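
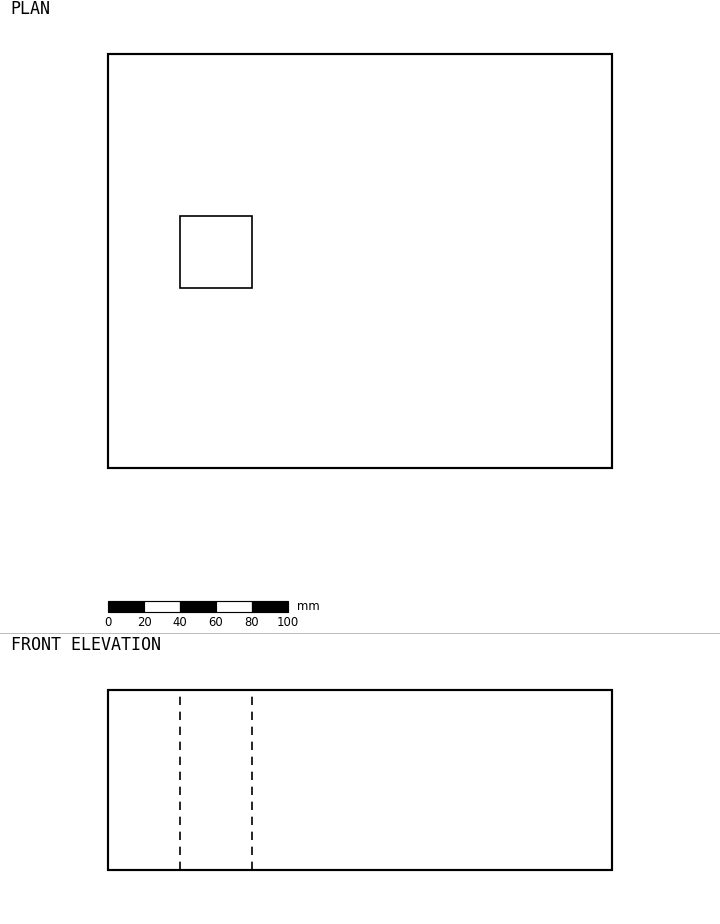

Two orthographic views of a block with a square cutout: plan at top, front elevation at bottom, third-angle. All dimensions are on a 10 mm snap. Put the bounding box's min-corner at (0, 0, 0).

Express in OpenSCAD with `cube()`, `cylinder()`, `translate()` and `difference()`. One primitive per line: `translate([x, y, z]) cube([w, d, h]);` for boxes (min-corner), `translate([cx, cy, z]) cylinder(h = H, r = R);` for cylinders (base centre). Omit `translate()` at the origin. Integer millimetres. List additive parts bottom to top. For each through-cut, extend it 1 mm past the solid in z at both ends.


difference() {
  cube([280, 230, 100]);
  translate([40, 100, -1]) cube([40, 40, 102]);
}


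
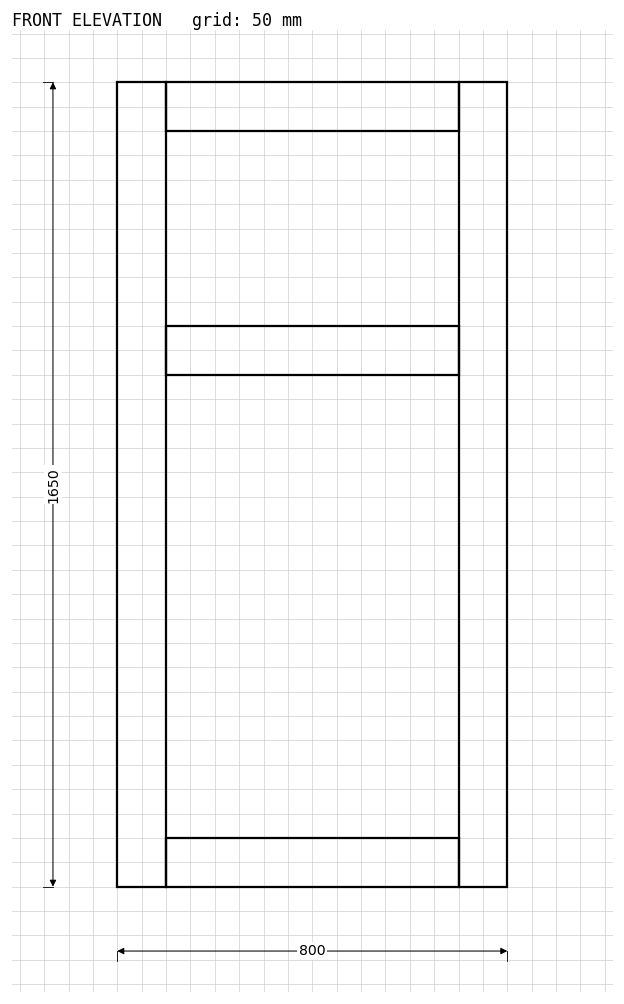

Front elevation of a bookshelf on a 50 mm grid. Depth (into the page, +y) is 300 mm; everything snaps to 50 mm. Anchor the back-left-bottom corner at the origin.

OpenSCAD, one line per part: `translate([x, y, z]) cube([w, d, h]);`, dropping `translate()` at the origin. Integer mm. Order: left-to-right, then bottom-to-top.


cube([100, 300, 1650]);
translate([100, 0, 0]) cube([600, 300, 100]);
translate([100, 0, 1050]) cube([600, 300, 100]);
translate([100, 0, 1550]) cube([600, 300, 100]);
translate([700, 0, 0]) cube([100, 300, 1650]);


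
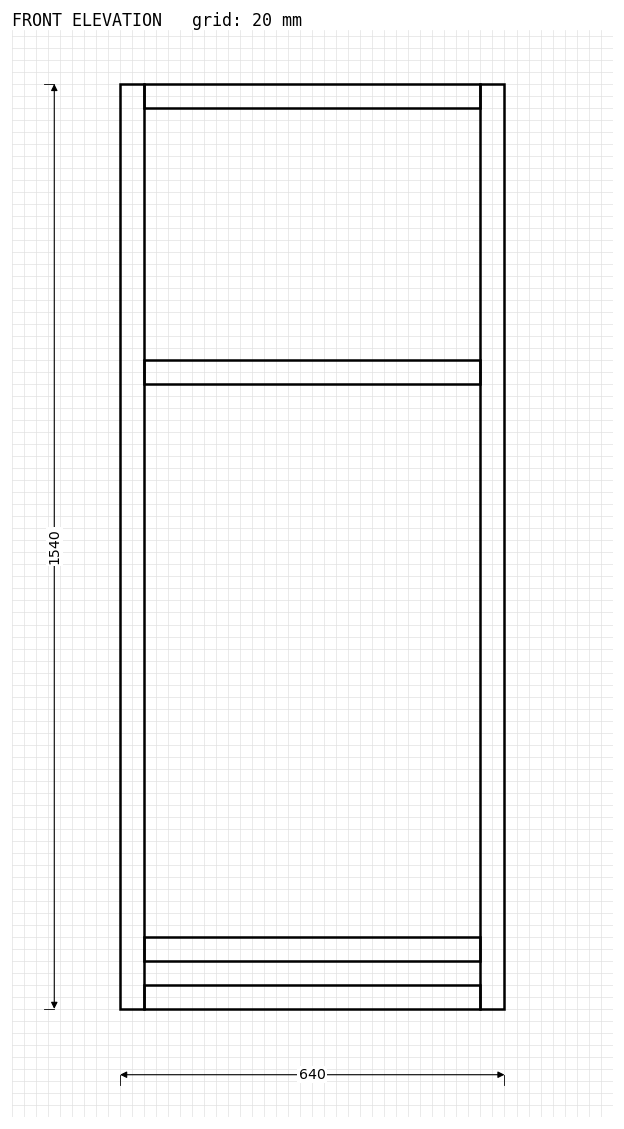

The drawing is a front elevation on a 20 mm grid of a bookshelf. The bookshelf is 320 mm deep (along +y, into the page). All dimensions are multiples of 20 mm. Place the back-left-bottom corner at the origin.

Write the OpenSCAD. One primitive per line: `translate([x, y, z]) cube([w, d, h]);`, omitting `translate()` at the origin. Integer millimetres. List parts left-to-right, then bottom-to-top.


cube([40, 320, 1540]);
translate([40, 0, 0]) cube([560, 320, 40]);
translate([40, 0, 80]) cube([560, 320, 40]);
translate([40, 0, 1040]) cube([560, 320, 40]);
translate([40, 0, 1500]) cube([560, 320, 40]);
translate([600, 0, 0]) cube([40, 320, 1540]);


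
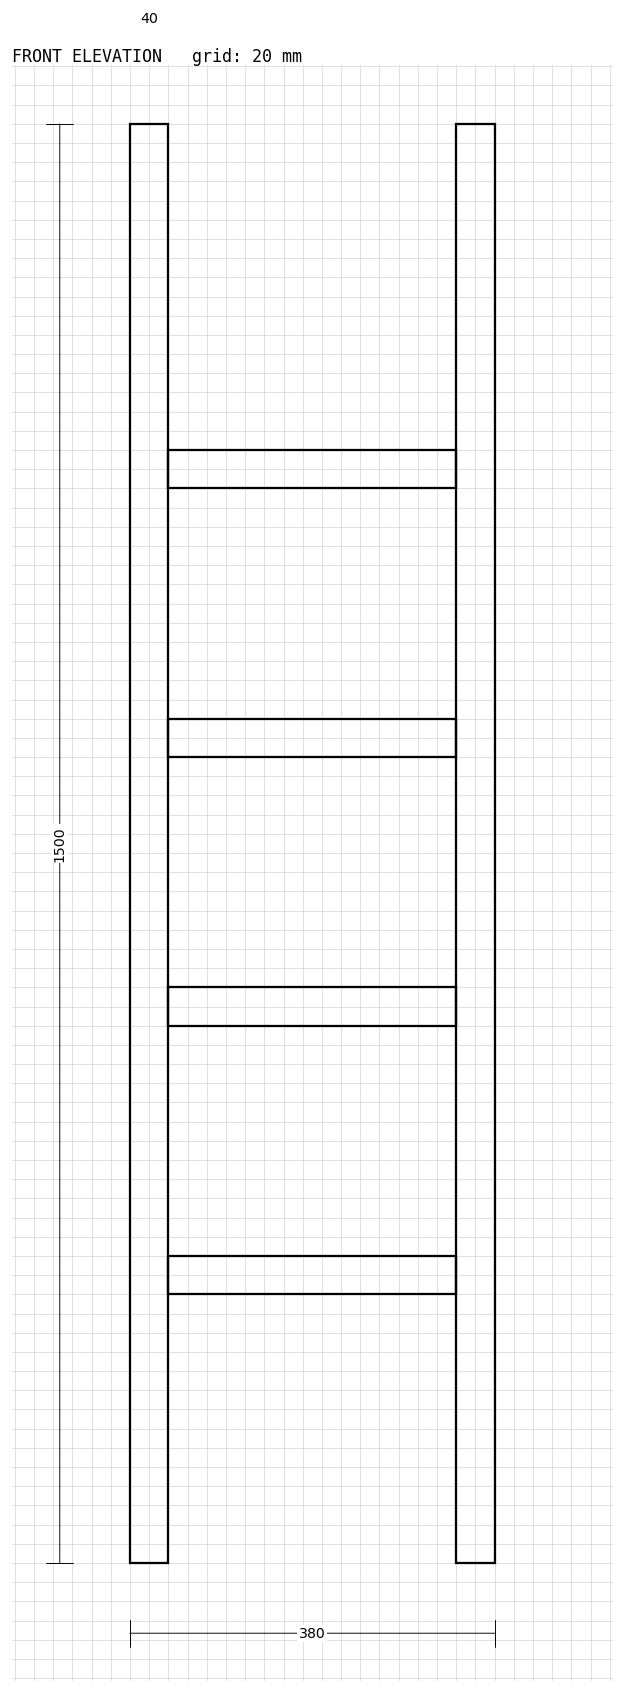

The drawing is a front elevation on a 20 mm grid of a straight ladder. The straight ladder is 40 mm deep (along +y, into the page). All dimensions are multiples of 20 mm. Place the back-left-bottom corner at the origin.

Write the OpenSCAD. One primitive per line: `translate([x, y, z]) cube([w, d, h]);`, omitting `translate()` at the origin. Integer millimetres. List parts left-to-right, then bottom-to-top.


cube([40, 40, 1500]);
translate([40, 0, 280]) cube([300, 40, 40]);
translate([40, 0, 560]) cube([300, 40, 40]);
translate([40, 0, 840]) cube([300, 40, 40]);
translate([40, 0, 1120]) cube([300, 40, 40]);
translate([340, 0, 0]) cube([40, 40, 1500]);


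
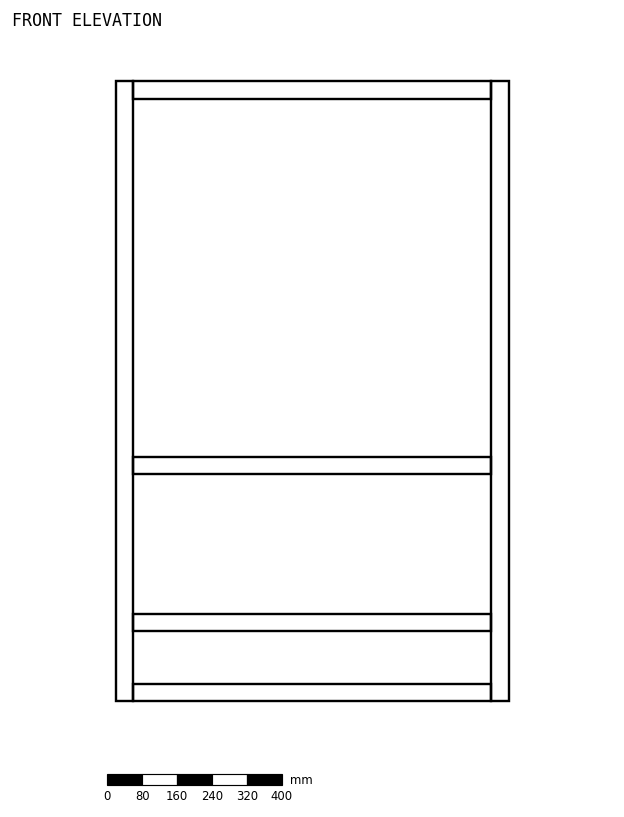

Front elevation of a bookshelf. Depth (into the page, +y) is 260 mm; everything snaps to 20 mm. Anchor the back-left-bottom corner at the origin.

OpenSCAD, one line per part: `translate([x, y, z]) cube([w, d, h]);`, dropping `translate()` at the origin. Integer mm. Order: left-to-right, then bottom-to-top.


cube([40, 260, 1420]);
translate([40, 0, 0]) cube([820, 260, 40]);
translate([40, 0, 160]) cube([820, 260, 40]);
translate([40, 0, 520]) cube([820, 260, 40]);
translate([40, 0, 1380]) cube([820, 260, 40]);
translate([860, 0, 0]) cube([40, 260, 1420]);


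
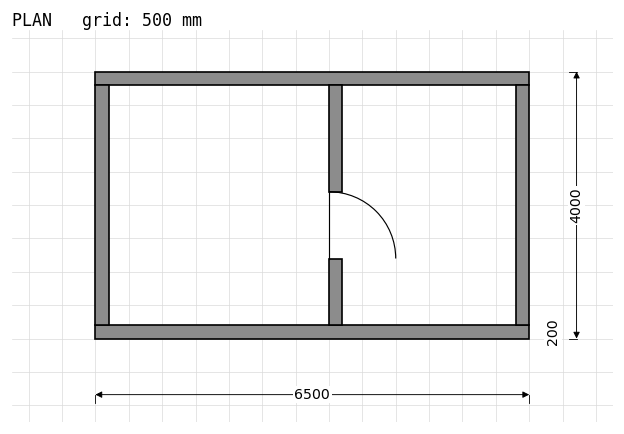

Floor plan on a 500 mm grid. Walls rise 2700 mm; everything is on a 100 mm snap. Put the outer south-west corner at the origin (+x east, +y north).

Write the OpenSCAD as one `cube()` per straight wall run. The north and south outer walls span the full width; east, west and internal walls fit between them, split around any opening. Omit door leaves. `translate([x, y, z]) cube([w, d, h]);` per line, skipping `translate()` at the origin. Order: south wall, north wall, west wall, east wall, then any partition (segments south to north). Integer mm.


cube([6500, 200, 2700]);
translate([0, 3800, 0]) cube([6500, 200, 2700]);
translate([0, 200, 0]) cube([200, 3600, 2700]);
translate([6300, 200, 0]) cube([200, 3600, 2700]);
translate([3500, 200, 0]) cube([200, 1000, 2700]);
translate([3500, 2200, 0]) cube([200, 1600, 2700]);


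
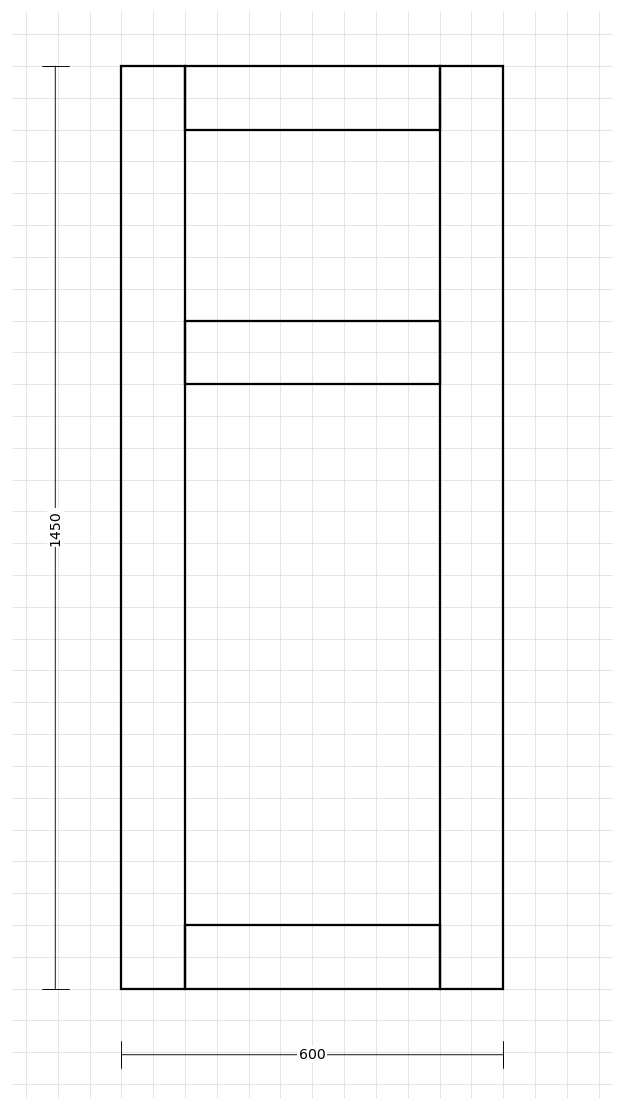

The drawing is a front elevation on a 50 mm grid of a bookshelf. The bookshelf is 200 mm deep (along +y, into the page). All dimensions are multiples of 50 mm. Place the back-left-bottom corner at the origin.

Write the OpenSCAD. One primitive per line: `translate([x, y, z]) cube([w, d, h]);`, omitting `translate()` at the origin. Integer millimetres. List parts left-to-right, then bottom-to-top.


cube([100, 200, 1450]);
translate([100, 0, 0]) cube([400, 200, 100]);
translate([100, 0, 950]) cube([400, 200, 100]);
translate([100, 0, 1350]) cube([400, 200, 100]);
translate([500, 0, 0]) cube([100, 200, 1450]);


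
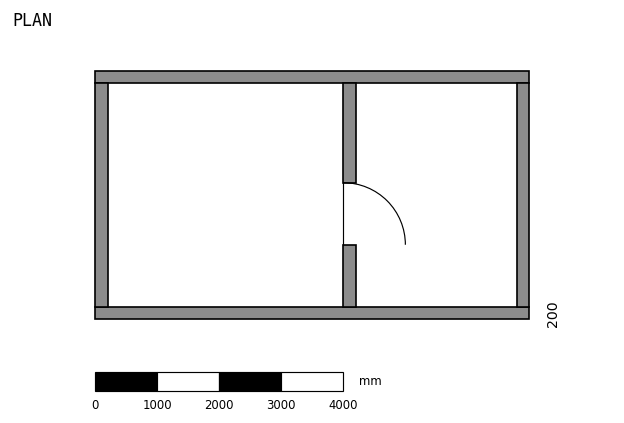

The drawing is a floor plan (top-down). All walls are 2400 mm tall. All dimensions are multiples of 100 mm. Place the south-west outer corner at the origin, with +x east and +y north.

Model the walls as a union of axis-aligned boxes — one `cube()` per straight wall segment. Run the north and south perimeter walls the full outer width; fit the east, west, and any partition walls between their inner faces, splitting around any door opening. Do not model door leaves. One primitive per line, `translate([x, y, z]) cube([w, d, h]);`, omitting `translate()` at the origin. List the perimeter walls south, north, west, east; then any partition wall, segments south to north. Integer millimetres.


cube([7000, 200, 2400]);
translate([0, 3800, 0]) cube([7000, 200, 2400]);
translate([0, 200, 0]) cube([200, 3600, 2400]);
translate([6800, 200, 0]) cube([200, 3600, 2400]);
translate([4000, 200, 0]) cube([200, 1000, 2400]);
translate([4000, 2200, 0]) cube([200, 1600, 2400]);


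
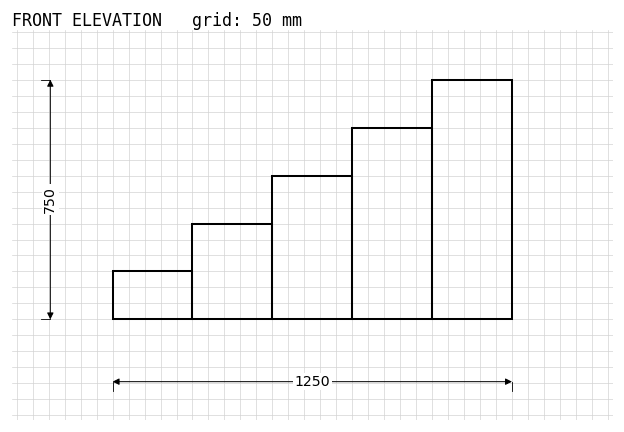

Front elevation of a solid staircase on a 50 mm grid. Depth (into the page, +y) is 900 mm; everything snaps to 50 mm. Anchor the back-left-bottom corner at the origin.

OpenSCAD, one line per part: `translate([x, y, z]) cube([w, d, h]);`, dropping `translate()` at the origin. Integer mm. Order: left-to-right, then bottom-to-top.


cube([250, 900, 150]);
translate([250, 0, 0]) cube([250, 900, 300]);
translate([500, 0, 0]) cube([250, 900, 450]);
translate([750, 0, 0]) cube([250, 900, 600]);
translate([1000, 0, 0]) cube([250, 900, 750]);


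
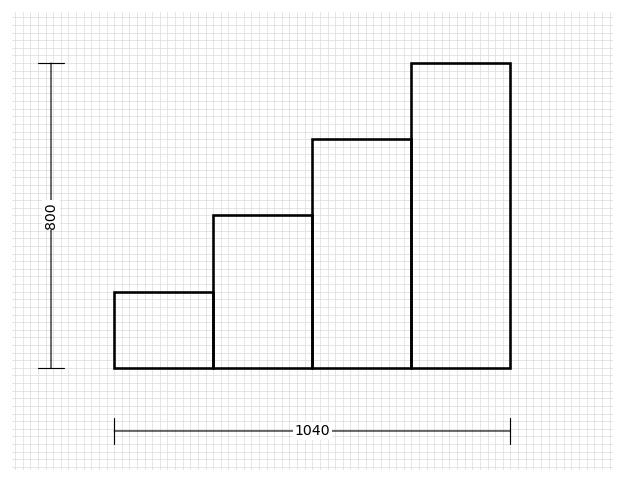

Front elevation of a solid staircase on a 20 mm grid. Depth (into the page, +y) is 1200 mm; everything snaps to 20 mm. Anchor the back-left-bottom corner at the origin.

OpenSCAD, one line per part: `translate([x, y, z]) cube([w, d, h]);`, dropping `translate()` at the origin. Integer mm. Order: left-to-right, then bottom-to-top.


cube([260, 1200, 200]);
translate([260, 0, 0]) cube([260, 1200, 400]);
translate([520, 0, 0]) cube([260, 1200, 600]);
translate([780, 0, 0]) cube([260, 1200, 800]);


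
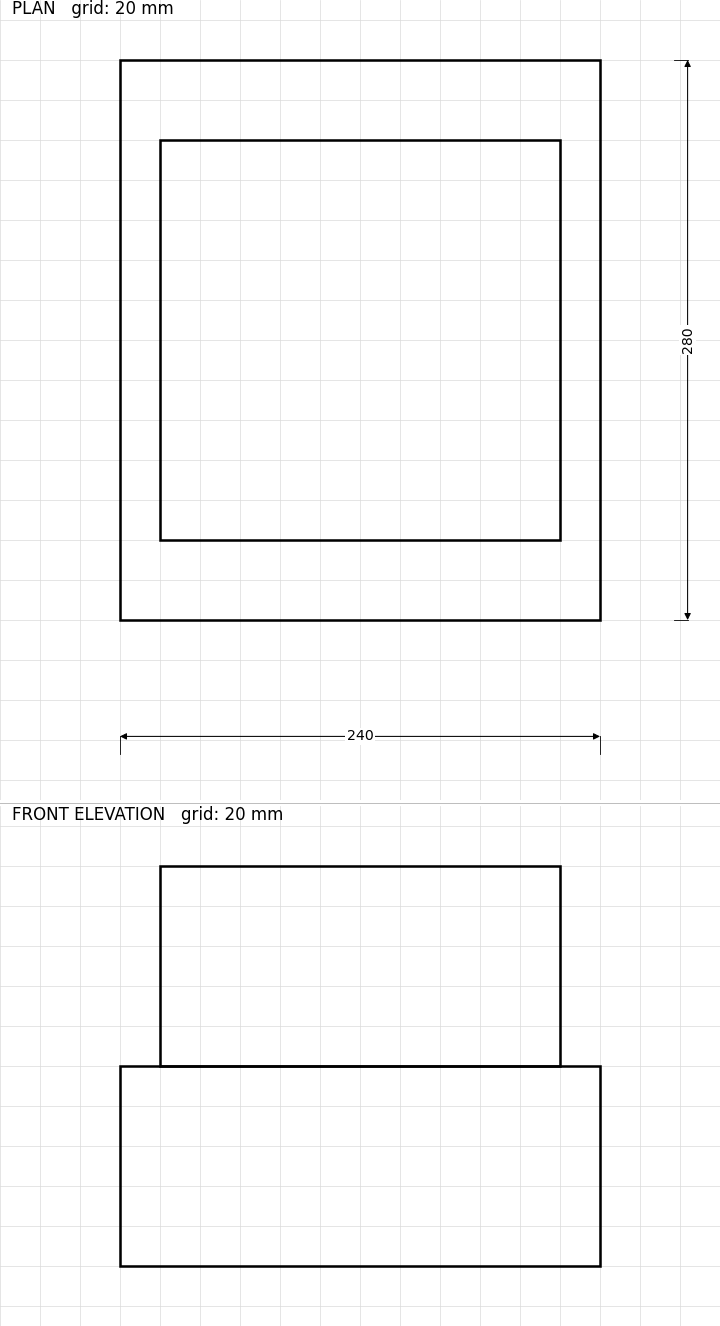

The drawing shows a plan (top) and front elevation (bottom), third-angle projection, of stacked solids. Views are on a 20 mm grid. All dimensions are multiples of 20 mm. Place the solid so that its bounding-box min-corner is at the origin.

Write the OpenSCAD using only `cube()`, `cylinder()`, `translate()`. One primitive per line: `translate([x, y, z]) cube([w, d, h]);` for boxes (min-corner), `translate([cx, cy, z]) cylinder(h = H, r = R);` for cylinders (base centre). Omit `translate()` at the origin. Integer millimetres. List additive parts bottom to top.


cube([240, 280, 100]);
translate([20, 40, 100]) cube([200, 200, 100]);


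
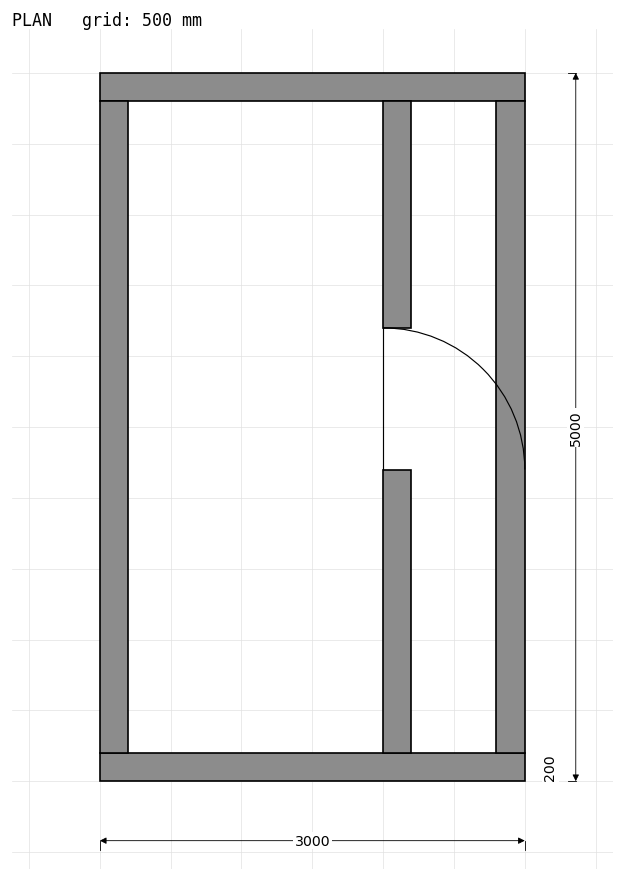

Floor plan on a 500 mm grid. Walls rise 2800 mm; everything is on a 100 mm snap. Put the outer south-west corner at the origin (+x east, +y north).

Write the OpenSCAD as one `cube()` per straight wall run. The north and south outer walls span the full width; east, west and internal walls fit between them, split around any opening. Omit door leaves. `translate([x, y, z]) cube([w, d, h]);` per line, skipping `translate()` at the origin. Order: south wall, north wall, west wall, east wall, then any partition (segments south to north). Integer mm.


cube([3000, 200, 2800]);
translate([0, 4800, 0]) cube([3000, 200, 2800]);
translate([0, 200, 0]) cube([200, 4600, 2800]);
translate([2800, 200, 0]) cube([200, 4600, 2800]);
translate([2000, 200, 0]) cube([200, 2000, 2800]);
translate([2000, 3200, 0]) cube([200, 1600, 2800]);


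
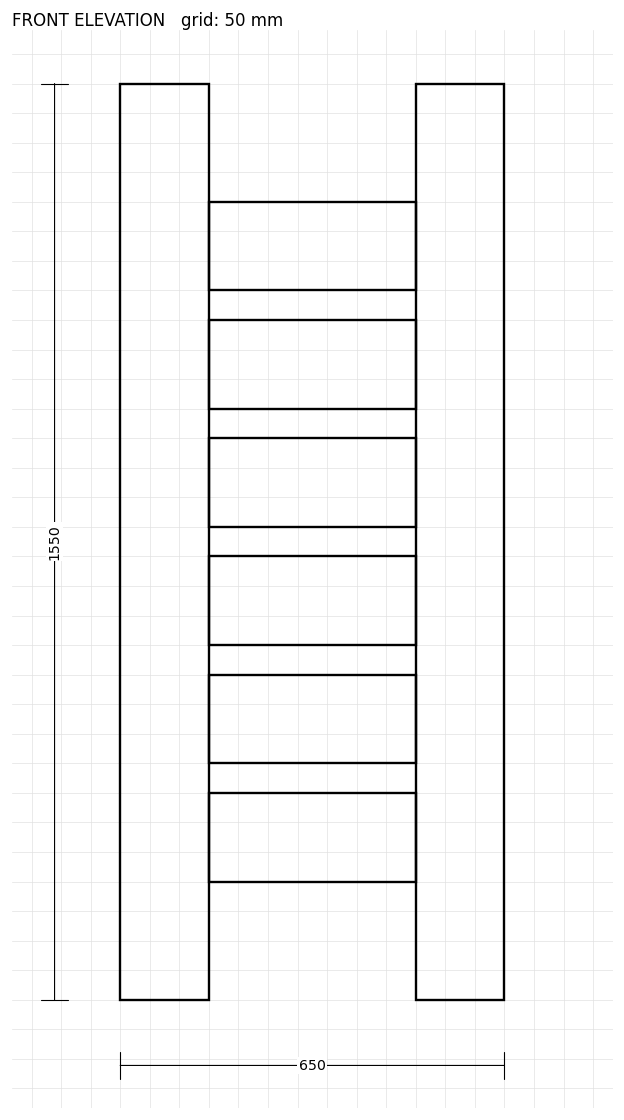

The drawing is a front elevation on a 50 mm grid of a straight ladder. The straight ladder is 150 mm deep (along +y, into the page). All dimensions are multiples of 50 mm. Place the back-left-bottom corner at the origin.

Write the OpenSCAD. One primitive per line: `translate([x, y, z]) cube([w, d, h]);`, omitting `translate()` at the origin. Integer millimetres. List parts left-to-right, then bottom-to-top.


cube([150, 150, 1550]);
translate([150, 0, 200]) cube([350, 150, 150]);
translate([150, 0, 400]) cube([350, 150, 150]);
translate([150, 0, 600]) cube([350, 150, 150]);
translate([150, 0, 800]) cube([350, 150, 150]);
translate([150, 0, 1000]) cube([350, 150, 150]);
translate([150, 0, 1200]) cube([350, 150, 150]);
translate([500, 0, 0]) cube([150, 150, 1550]);


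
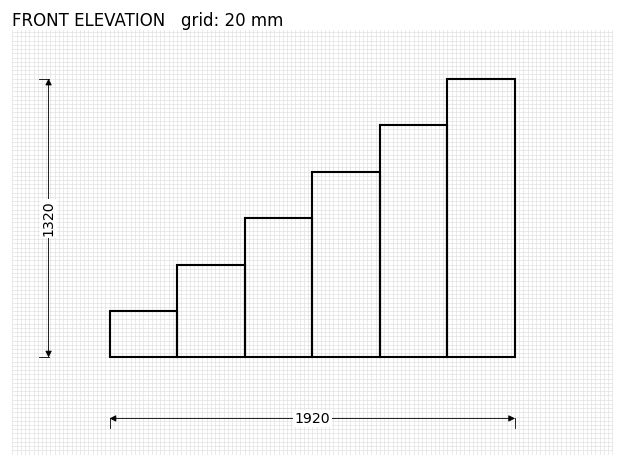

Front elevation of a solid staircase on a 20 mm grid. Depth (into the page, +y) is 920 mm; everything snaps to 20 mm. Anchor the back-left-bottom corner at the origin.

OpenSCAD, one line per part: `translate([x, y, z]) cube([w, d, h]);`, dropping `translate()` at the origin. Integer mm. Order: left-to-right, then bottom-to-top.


cube([320, 920, 220]);
translate([320, 0, 0]) cube([320, 920, 440]);
translate([640, 0, 0]) cube([320, 920, 660]);
translate([960, 0, 0]) cube([320, 920, 880]);
translate([1280, 0, 0]) cube([320, 920, 1100]);
translate([1600, 0, 0]) cube([320, 920, 1320]);


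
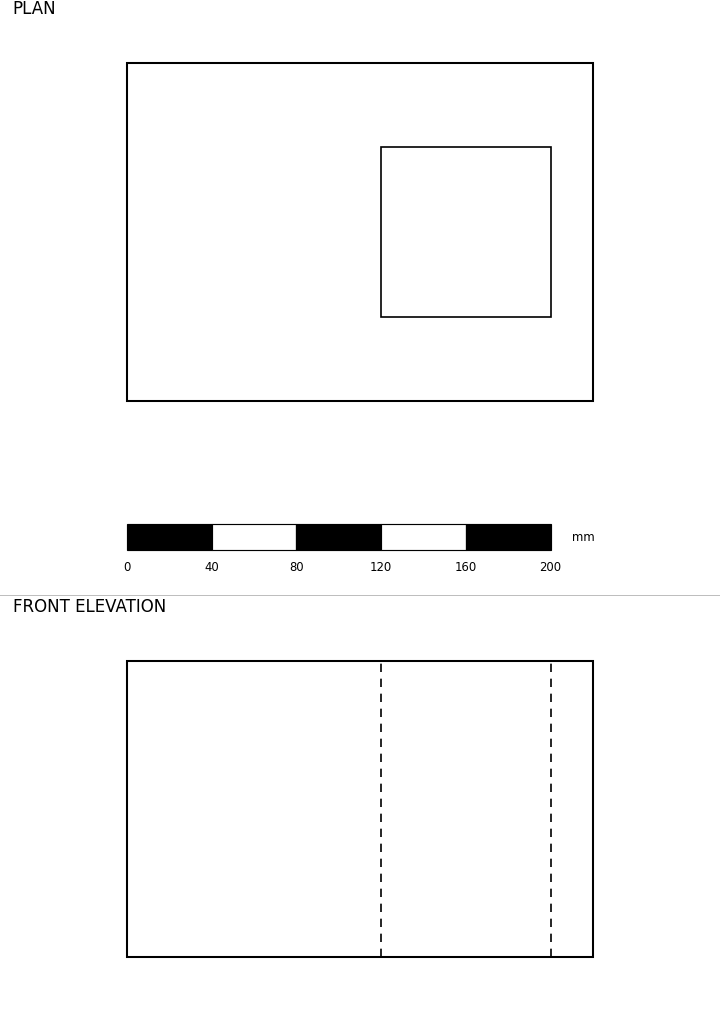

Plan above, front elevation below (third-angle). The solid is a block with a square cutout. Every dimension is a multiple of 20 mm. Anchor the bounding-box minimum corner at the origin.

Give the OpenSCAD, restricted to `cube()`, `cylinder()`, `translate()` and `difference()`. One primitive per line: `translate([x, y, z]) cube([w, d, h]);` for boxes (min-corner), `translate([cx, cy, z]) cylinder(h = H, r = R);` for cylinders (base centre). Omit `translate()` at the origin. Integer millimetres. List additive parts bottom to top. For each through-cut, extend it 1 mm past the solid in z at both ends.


difference() {
  cube([220, 160, 140]);
  translate([120, 40, -1]) cube([80, 80, 142]);
}


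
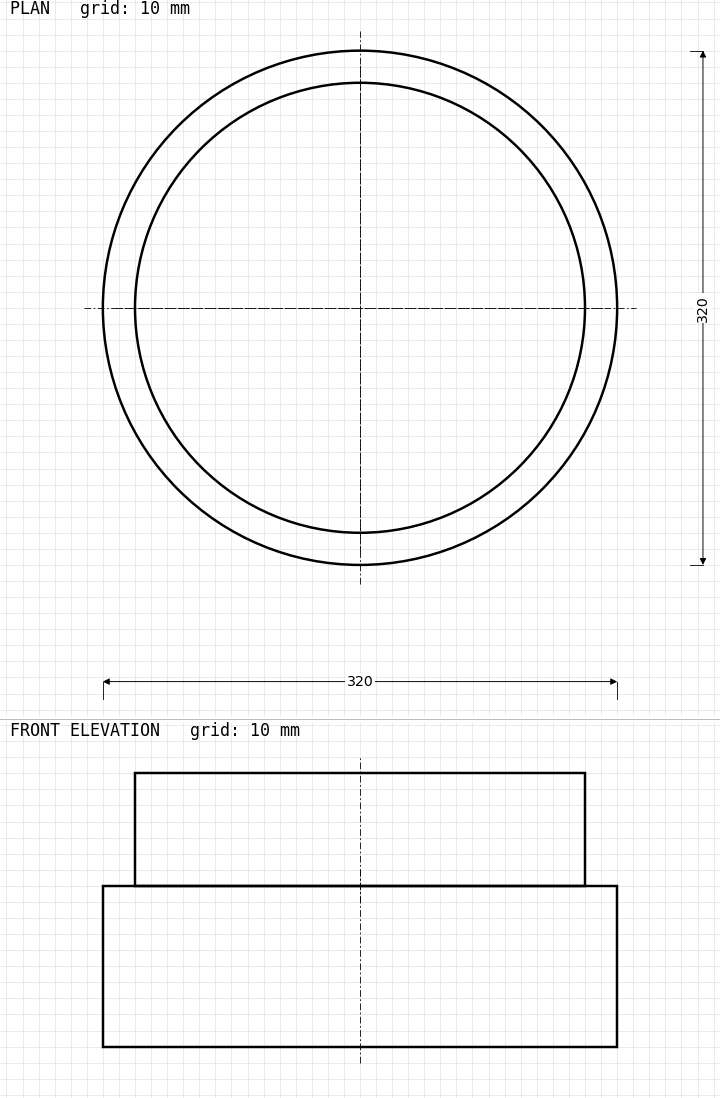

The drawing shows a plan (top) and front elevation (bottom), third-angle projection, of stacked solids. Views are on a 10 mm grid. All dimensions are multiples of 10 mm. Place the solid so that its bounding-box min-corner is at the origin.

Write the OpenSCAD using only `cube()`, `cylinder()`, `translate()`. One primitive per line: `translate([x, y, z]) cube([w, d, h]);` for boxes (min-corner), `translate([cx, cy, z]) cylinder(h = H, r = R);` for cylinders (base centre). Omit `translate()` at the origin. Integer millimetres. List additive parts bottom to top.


translate([160, 160, 0]) cylinder(h = 100, r = 160);
translate([160, 160, 100]) cylinder(h = 70, r = 140);


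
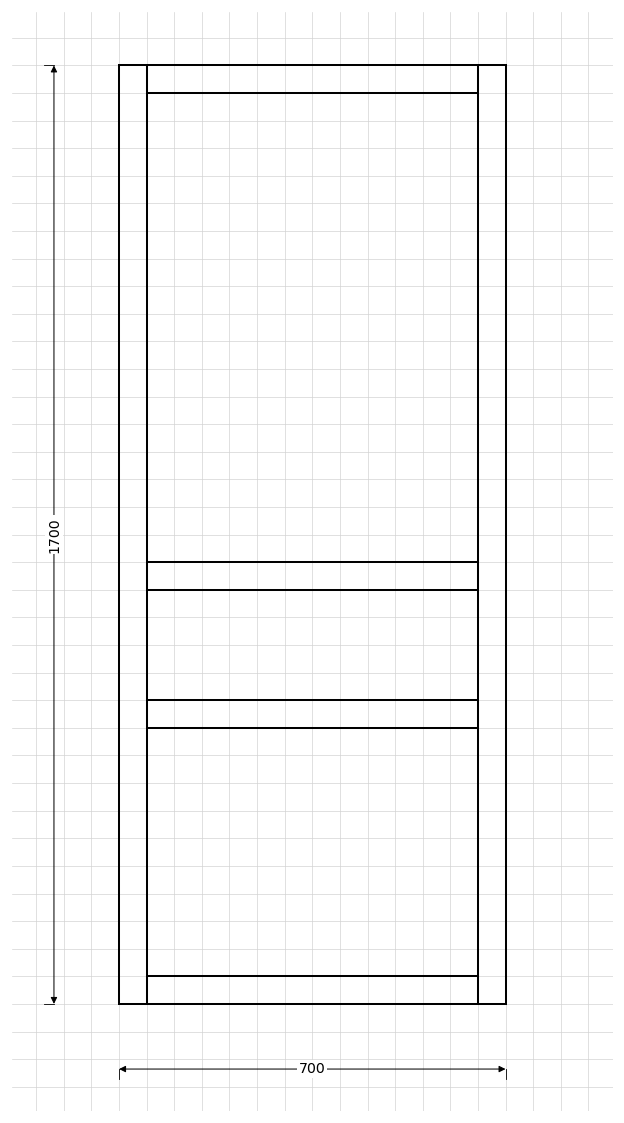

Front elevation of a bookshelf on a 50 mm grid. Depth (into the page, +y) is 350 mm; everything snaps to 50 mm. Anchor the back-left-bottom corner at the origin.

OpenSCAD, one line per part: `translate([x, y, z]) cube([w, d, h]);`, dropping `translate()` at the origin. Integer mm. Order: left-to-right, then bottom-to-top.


cube([50, 350, 1700]);
translate([50, 0, 0]) cube([600, 350, 50]);
translate([50, 0, 500]) cube([600, 350, 50]);
translate([50, 0, 750]) cube([600, 350, 50]);
translate([50, 0, 1650]) cube([600, 350, 50]);
translate([650, 0, 0]) cube([50, 350, 1700]);


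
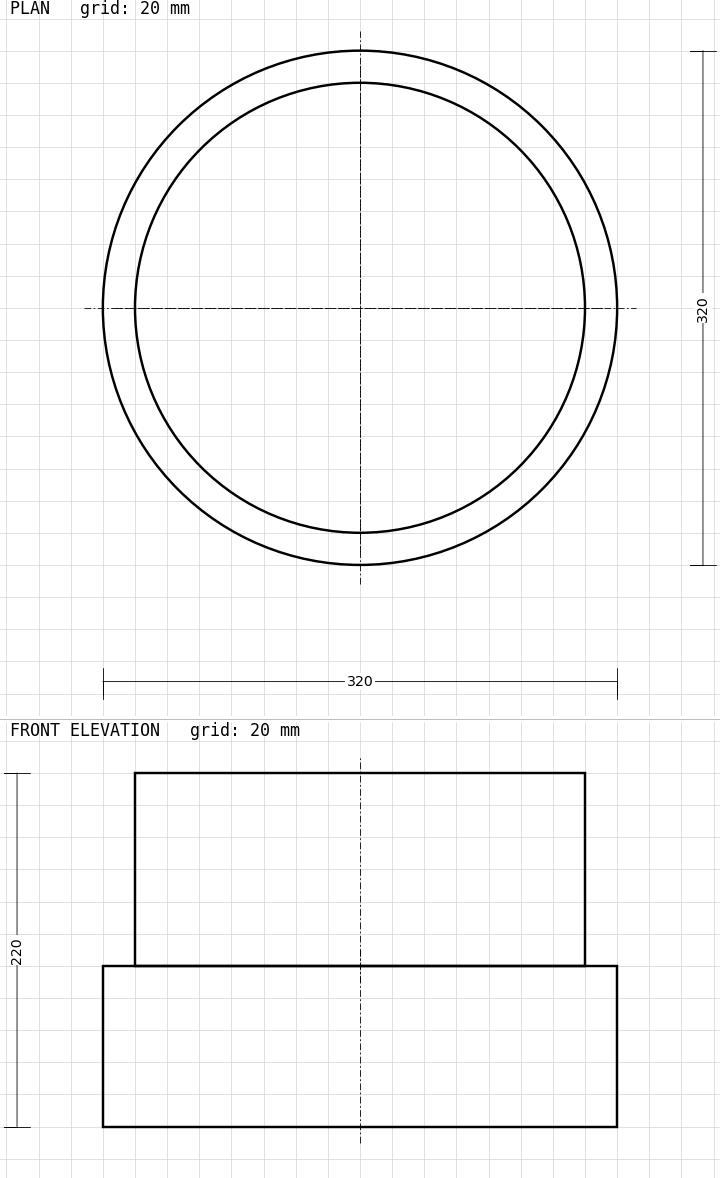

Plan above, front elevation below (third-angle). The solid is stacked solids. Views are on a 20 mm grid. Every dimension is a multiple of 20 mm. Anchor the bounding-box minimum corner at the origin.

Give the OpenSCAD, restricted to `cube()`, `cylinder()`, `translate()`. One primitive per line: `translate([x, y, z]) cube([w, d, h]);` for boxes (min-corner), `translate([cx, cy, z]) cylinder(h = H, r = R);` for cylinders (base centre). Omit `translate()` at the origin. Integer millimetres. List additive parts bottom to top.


translate([160, 160, 0]) cylinder(h = 100, r = 160);
translate([160, 160, 100]) cylinder(h = 120, r = 140);


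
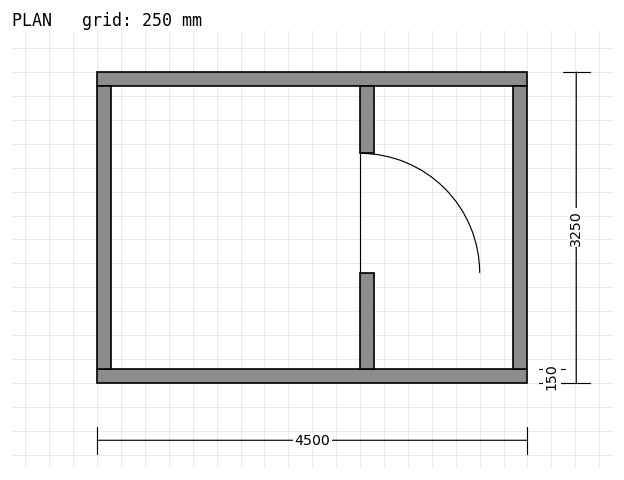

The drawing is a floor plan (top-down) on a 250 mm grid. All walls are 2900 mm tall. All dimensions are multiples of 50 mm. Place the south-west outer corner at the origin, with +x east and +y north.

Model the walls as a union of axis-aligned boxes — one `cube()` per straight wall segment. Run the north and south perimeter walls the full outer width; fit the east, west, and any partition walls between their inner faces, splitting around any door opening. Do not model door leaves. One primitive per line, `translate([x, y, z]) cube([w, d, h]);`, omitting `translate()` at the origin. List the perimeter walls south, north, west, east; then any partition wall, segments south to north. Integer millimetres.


cube([4500, 150, 2900]);
translate([0, 3100, 0]) cube([4500, 150, 2900]);
translate([0, 150, 0]) cube([150, 2950, 2900]);
translate([4350, 150, 0]) cube([150, 2950, 2900]);
translate([2750, 150, 0]) cube([150, 1000, 2900]);
translate([2750, 2400, 0]) cube([150, 700, 2900]);


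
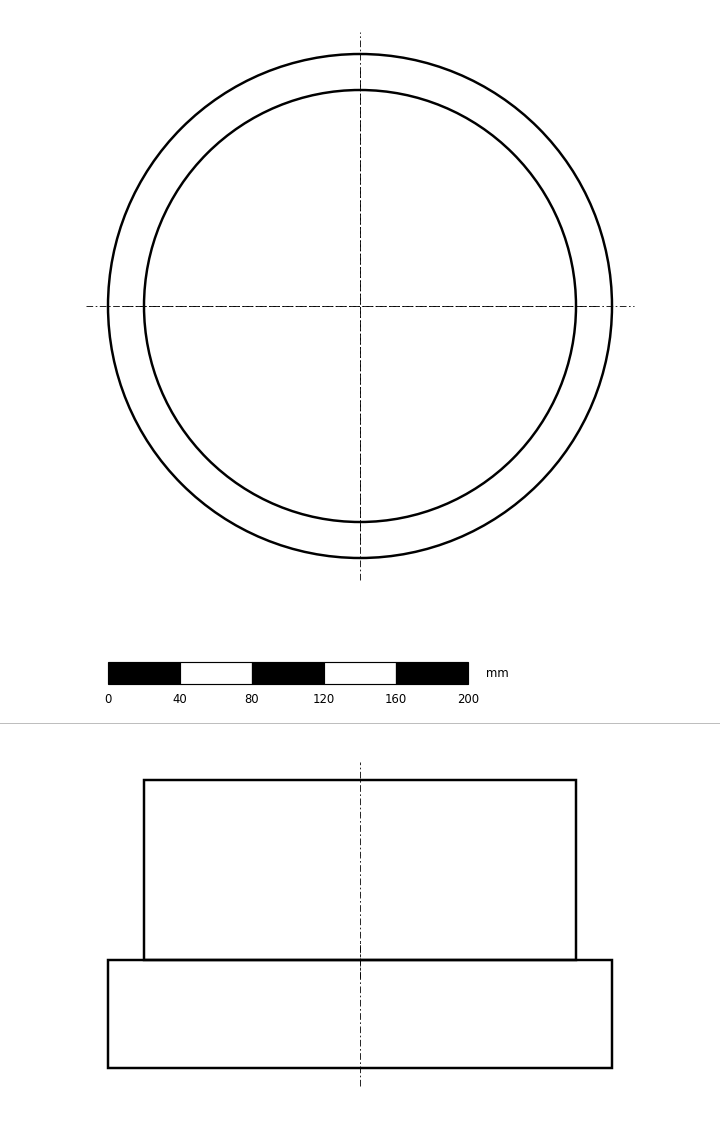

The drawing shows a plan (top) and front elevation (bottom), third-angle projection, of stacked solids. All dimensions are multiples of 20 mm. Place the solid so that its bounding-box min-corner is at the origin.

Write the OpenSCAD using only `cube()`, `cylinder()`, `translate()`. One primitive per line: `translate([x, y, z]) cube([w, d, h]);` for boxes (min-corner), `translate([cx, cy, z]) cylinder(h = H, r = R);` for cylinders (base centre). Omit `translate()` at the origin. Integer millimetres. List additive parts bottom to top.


translate([140, 140, 0]) cylinder(h = 60, r = 140);
translate([140, 140, 60]) cylinder(h = 100, r = 120);


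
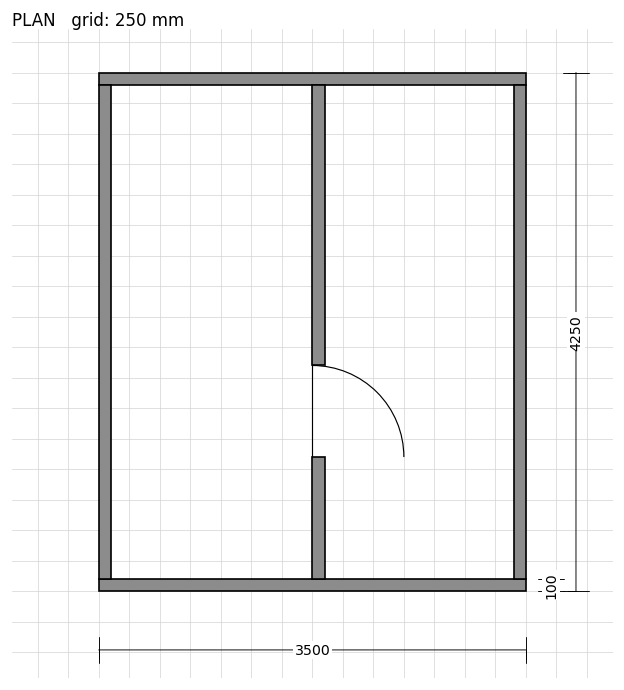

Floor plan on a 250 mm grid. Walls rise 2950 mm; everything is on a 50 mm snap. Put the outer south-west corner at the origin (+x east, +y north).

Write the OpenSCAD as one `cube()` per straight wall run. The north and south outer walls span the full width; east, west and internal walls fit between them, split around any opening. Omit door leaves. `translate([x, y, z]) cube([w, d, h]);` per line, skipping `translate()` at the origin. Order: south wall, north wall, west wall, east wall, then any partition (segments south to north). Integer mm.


cube([3500, 100, 2950]);
translate([0, 4150, 0]) cube([3500, 100, 2950]);
translate([0, 100, 0]) cube([100, 4050, 2950]);
translate([3400, 100, 0]) cube([100, 4050, 2950]);
translate([1750, 100, 0]) cube([100, 1000, 2950]);
translate([1750, 1850, 0]) cube([100, 2300, 2950]);


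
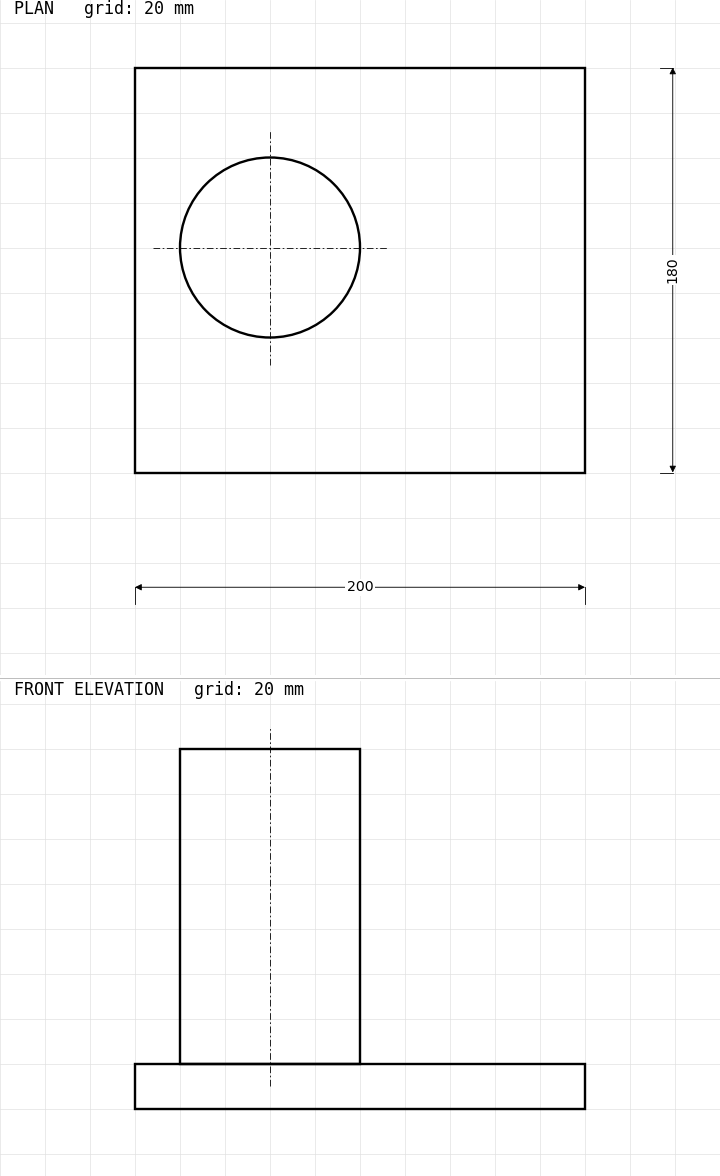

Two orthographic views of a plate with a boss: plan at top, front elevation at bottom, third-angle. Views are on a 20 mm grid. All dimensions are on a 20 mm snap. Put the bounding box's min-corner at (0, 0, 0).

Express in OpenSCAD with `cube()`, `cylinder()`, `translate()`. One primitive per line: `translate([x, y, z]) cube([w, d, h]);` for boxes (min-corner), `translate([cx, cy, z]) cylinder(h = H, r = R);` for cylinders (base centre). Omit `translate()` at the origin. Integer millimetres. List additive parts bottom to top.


cube([200, 180, 20]);
translate([60, 100, 20]) cylinder(h = 140, r = 40);


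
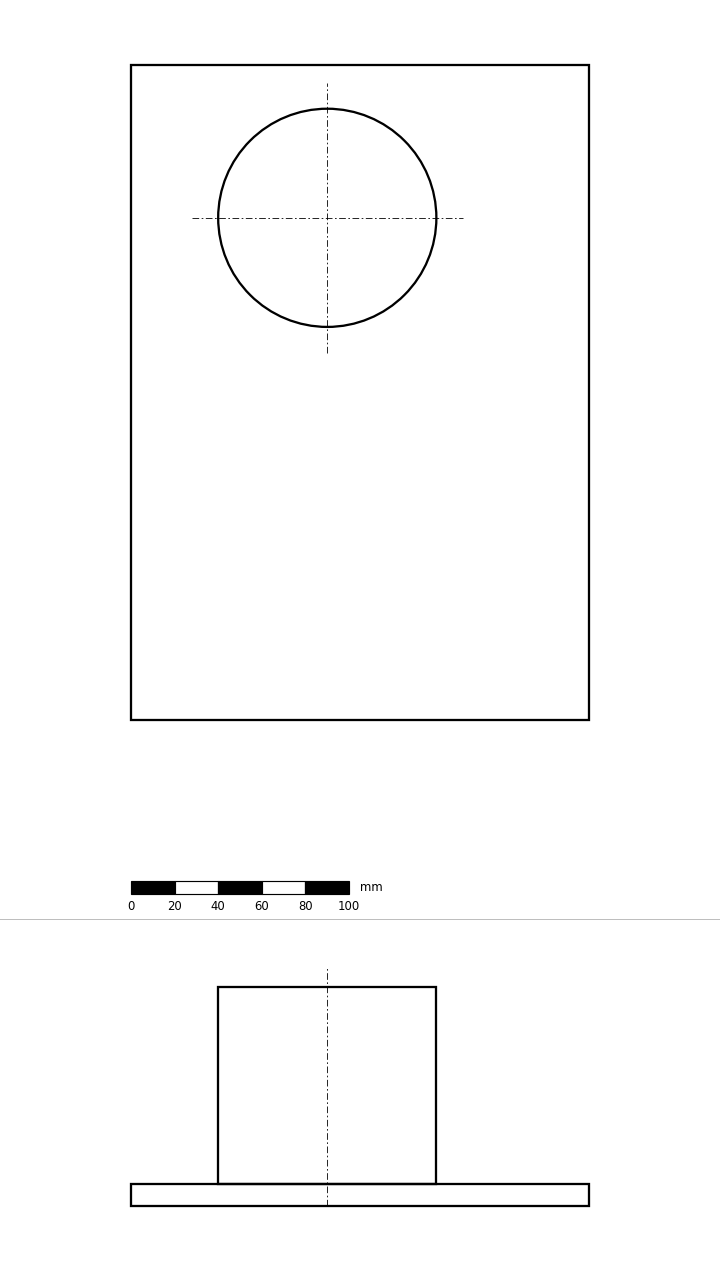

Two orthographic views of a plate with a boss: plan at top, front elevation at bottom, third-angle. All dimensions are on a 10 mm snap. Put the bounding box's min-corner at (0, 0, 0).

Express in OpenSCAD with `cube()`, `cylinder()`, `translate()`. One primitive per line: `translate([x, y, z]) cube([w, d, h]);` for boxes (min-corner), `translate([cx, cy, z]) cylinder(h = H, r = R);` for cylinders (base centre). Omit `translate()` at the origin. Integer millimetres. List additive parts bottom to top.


cube([210, 300, 10]);
translate([90, 230, 10]) cylinder(h = 90, r = 50);


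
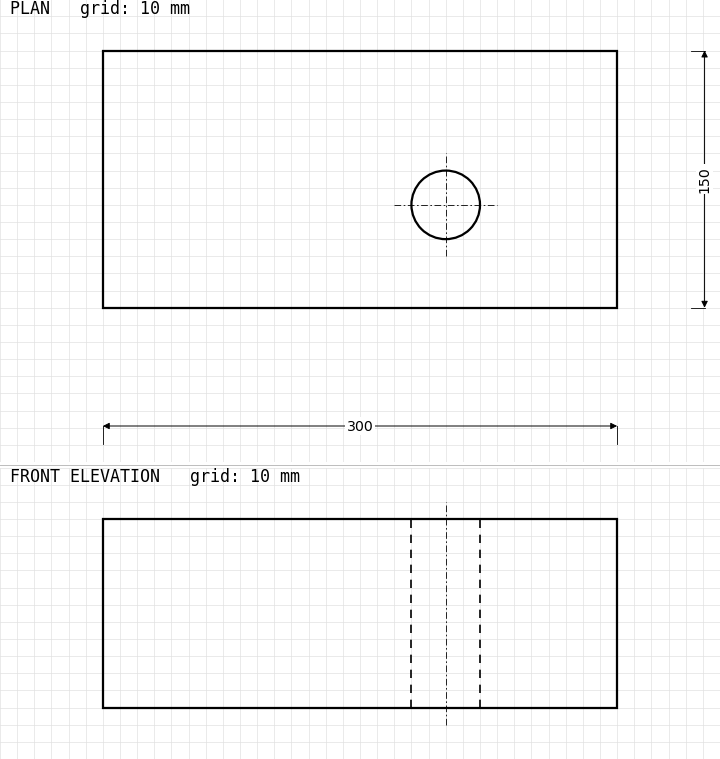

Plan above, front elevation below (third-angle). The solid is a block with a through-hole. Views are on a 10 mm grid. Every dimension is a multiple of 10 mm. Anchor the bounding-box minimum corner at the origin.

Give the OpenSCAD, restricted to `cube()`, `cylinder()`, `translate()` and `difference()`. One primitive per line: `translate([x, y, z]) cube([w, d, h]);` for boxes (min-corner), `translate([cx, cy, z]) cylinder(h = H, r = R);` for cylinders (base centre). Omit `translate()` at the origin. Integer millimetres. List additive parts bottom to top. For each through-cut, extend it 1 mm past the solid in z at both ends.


difference() {
  cube([300, 150, 110]);
  translate([200, 60, -1]) cylinder(h = 112, r = 20);
}


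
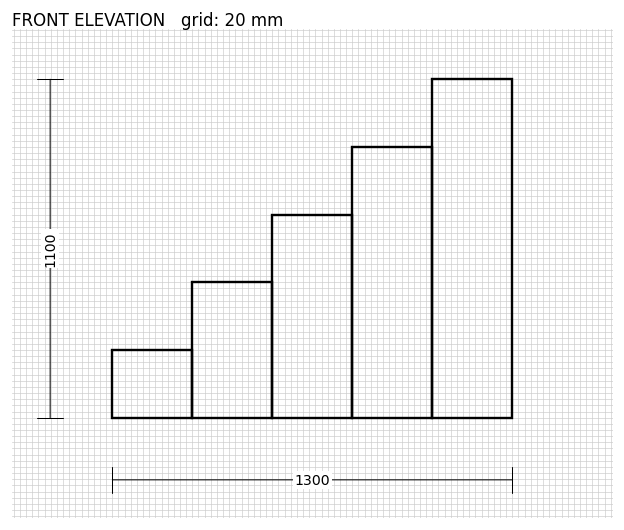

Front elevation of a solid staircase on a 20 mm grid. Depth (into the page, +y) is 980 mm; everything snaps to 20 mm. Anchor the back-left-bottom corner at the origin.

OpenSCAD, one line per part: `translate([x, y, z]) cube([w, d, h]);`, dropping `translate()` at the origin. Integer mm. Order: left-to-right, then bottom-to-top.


cube([260, 980, 220]);
translate([260, 0, 0]) cube([260, 980, 440]);
translate([520, 0, 0]) cube([260, 980, 660]);
translate([780, 0, 0]) cube([260, 980, 880]);
translate([1040, 0, 0]) cube([260, 980, 1100]);


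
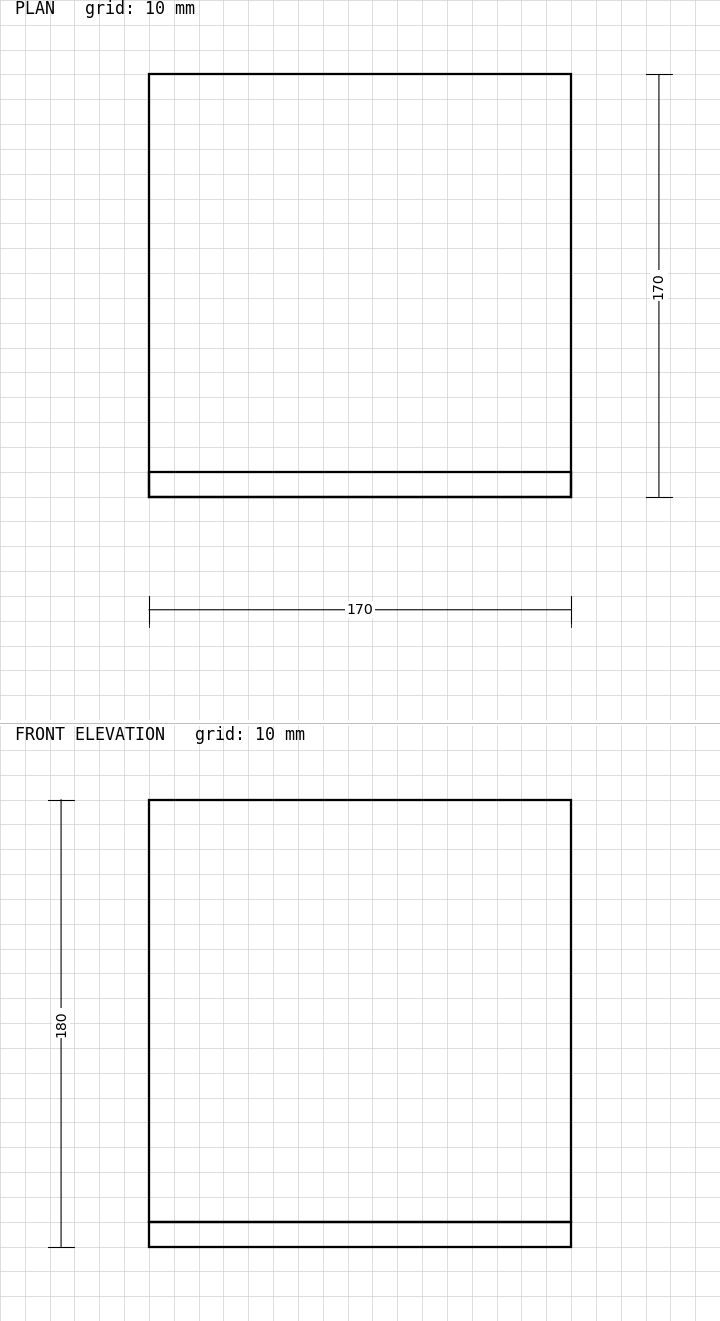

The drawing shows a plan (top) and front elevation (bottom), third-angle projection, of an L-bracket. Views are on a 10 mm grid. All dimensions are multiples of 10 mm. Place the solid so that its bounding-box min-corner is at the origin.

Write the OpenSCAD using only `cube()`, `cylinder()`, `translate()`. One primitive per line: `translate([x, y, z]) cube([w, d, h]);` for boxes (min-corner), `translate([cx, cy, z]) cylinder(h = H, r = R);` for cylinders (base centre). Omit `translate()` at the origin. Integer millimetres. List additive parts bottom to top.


cube([170, 170, 10]);
translate([0, 0, 10]) cube([170, 10, 170]);


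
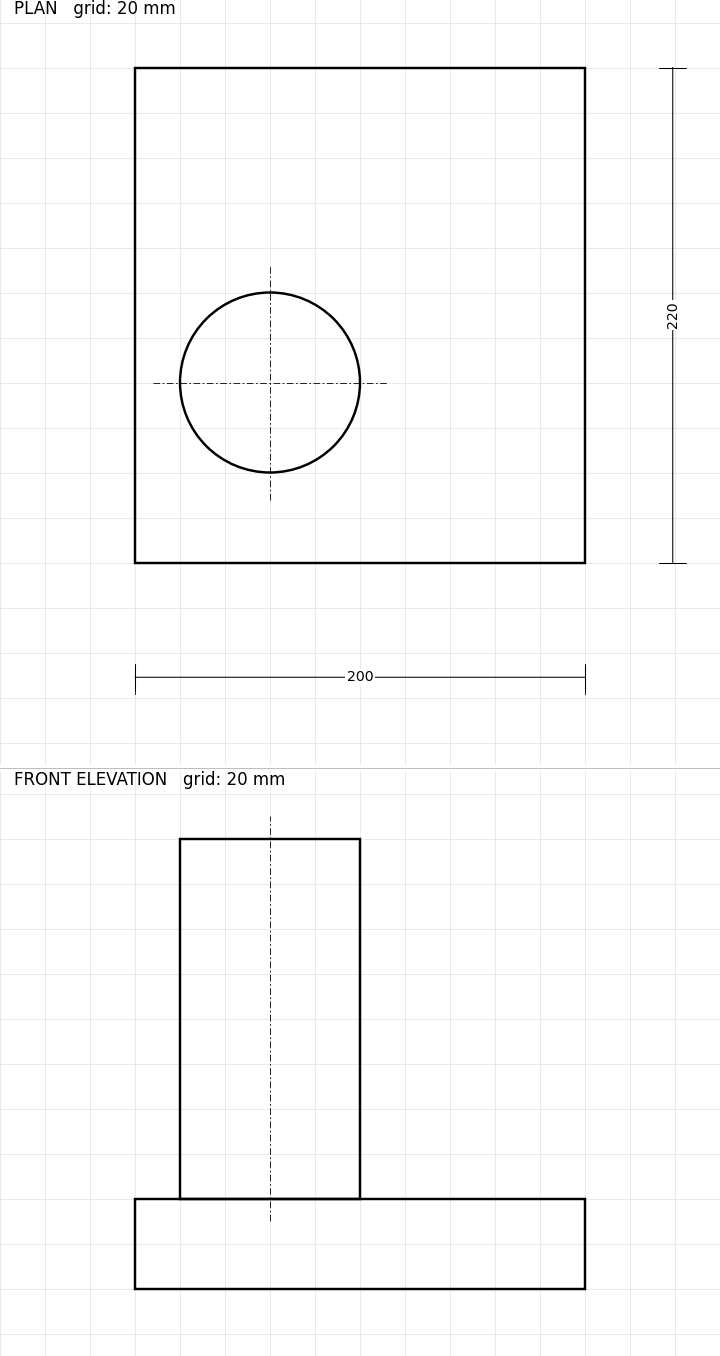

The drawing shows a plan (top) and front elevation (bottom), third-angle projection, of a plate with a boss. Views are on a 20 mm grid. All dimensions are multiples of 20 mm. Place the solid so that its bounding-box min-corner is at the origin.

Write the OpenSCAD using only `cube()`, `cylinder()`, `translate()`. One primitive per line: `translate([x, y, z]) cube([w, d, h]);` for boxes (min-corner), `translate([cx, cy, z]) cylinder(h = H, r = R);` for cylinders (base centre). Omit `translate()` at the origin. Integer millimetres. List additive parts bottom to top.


cube([200, 220, 40]);
translate([60, 80, 40]) cylinder(h = 160, r = 40);


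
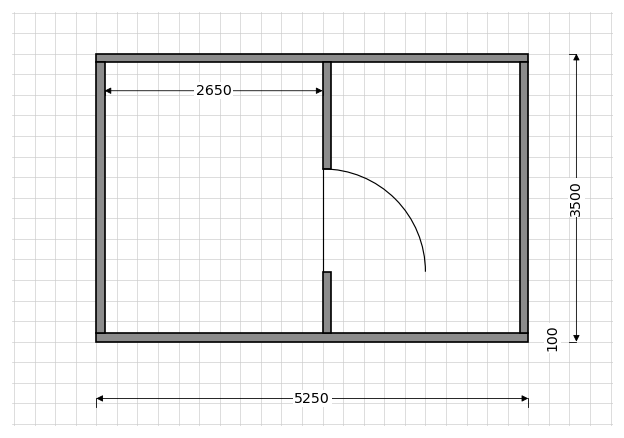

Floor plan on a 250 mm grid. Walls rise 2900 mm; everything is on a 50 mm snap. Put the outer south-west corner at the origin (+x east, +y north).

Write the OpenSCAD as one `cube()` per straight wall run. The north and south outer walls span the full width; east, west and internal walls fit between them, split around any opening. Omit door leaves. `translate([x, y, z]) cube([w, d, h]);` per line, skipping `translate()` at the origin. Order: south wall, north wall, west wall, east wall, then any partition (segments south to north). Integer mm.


cube([5250, 100, 2900]);
translate([0, 3400, 0]) cube([5250, 100, 2900]);
translate([0, 100, 0]) cube([100, 3300, 2900]);
translate([5150, 100, 0]) cube([100, 3300, 2900]);
translate([2750, 100, 0]) cube([100, 750, 2900]);
translate([2750, 2100, 0]) cube([100, 1300, 2900]);


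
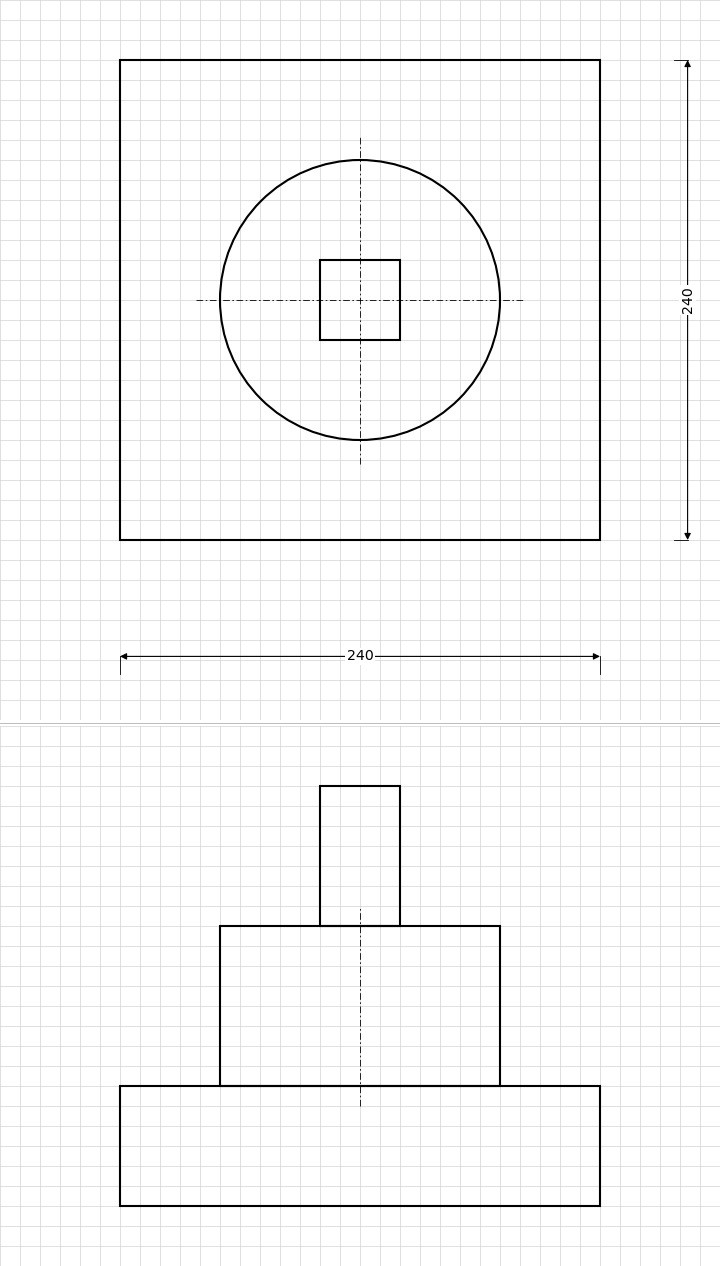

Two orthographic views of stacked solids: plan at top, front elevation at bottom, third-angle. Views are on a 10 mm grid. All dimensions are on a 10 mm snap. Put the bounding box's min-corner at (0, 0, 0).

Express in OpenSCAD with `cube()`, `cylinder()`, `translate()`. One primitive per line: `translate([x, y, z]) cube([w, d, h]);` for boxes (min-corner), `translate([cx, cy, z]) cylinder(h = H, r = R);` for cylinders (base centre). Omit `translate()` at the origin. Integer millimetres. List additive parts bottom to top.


cube([240, 240, 60]);
translate([120, 120, 60]) cylinder(h = 80, r = 70);
translate([100, 100, 140]) cube([40, 40, 70]);


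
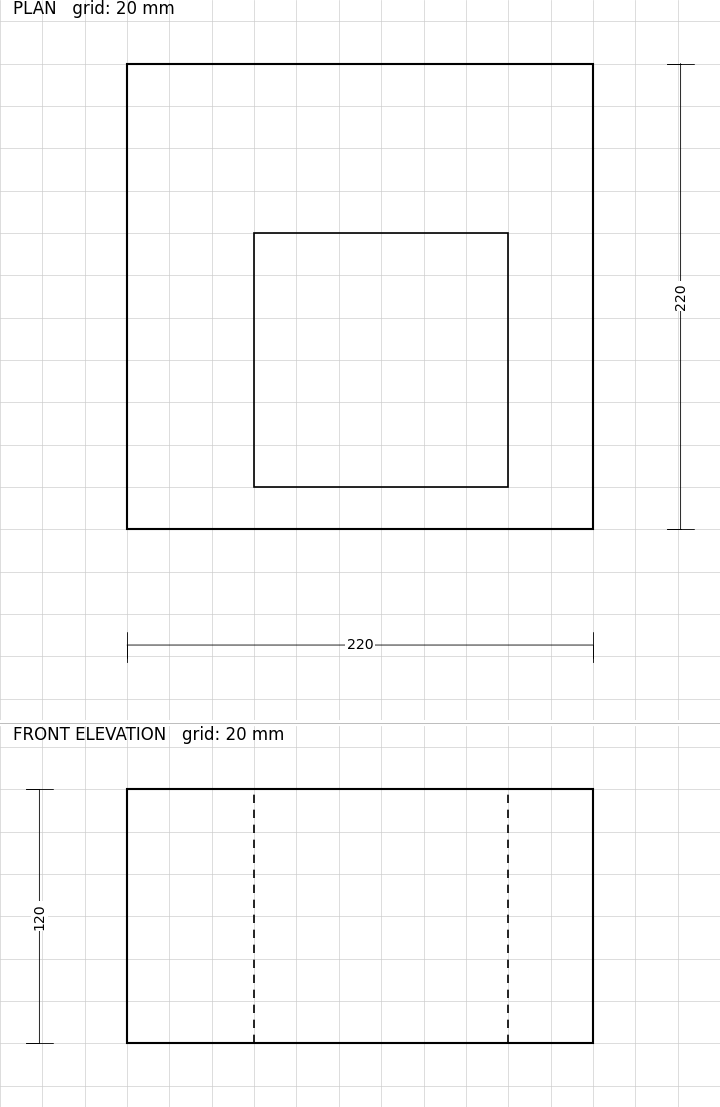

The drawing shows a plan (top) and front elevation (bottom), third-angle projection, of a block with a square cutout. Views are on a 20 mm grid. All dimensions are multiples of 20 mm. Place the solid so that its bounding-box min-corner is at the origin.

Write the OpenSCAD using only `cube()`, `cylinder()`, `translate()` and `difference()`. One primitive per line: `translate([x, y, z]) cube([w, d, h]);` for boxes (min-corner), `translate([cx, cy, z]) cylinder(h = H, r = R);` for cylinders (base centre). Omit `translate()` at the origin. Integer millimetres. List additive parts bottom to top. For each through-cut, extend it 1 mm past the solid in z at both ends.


difference() {
  cube([220, 220, 120]);
  translate([60, 20, -1]) cube([120, 120, 122]);
}


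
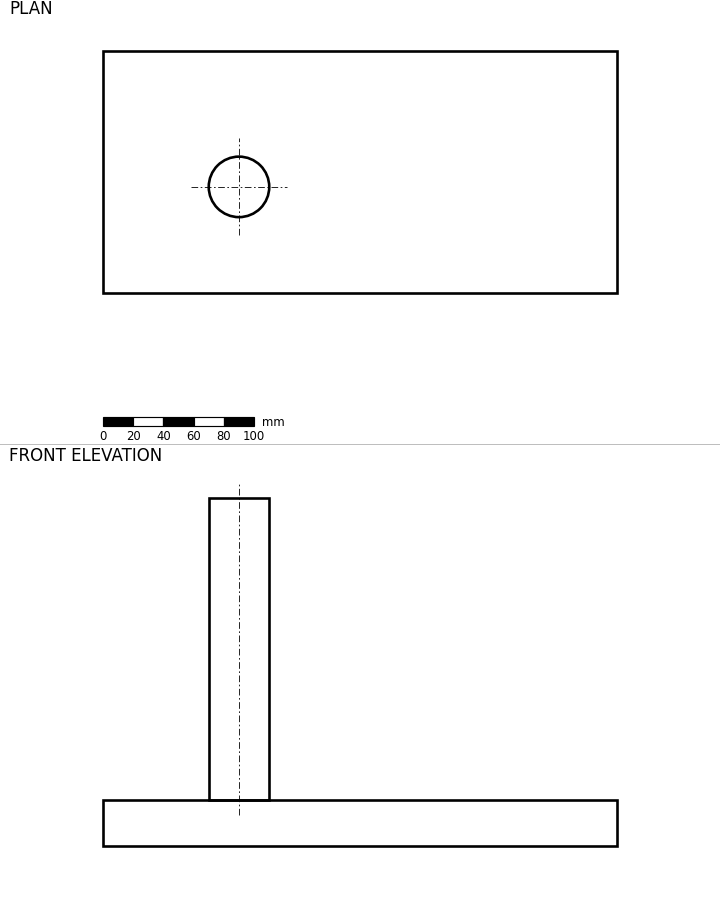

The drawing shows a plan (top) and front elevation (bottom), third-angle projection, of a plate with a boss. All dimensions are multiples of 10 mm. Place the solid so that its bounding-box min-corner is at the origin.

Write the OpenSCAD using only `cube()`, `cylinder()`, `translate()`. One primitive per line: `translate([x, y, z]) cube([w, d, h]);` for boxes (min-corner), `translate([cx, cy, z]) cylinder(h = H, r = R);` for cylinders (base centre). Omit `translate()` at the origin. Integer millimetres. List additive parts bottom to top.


cube([340, 160, 30]);
translate([90, 70, 30]) cylinder(h = 200, r = 20);


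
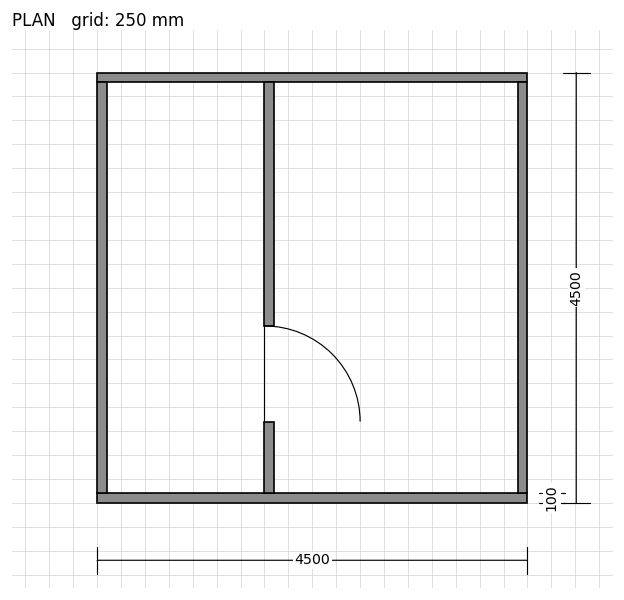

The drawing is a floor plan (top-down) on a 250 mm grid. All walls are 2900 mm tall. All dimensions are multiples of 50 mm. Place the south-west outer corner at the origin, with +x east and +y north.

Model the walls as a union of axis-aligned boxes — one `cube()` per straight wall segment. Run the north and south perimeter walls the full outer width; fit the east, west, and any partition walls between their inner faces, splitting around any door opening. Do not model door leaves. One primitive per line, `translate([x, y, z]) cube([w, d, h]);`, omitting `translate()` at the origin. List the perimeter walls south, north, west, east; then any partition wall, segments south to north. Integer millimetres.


cube([4500, 100, 2900]);
translate([0, 4400, 0]) cube([4500, 100, 2900]);
translate([0, 100, 0]) cube([100, 4300, 2900]);
translate([4400, 100, 0]) cube([100, 4300, 2900]);
translate([1750, 100, 0]) cube([100, 750, 2900]);
translate([1750, 1850, 0]) cube([100, 2550, 2900]);


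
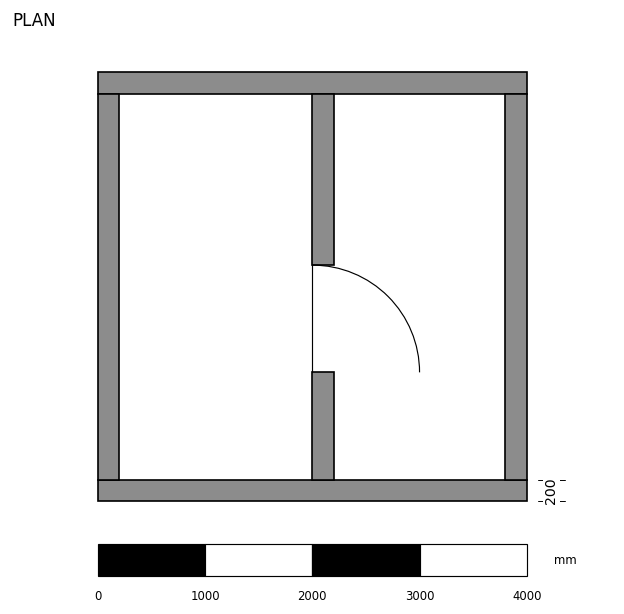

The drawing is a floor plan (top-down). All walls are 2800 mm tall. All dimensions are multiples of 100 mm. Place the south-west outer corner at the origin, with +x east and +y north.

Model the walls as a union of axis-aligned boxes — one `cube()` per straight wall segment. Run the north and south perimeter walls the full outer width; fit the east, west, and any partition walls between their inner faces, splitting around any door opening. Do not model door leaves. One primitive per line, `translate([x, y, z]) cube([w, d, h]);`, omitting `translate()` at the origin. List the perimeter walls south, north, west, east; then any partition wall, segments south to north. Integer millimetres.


cube([4000, 200, 2800]);
translate([0, 3800, 0]) cube([4000, 200, 2800]);
translate([0, 200, 0]) cube([200, 3600, 2800]);
translate([3800, 200, 0]) cube([200, 3600, 2800]);
translate([2000, 200, 0]) cube([200, 1000, 2800]);
translate([2000, 2200, 0]) cube([200, 1600, 2800]);


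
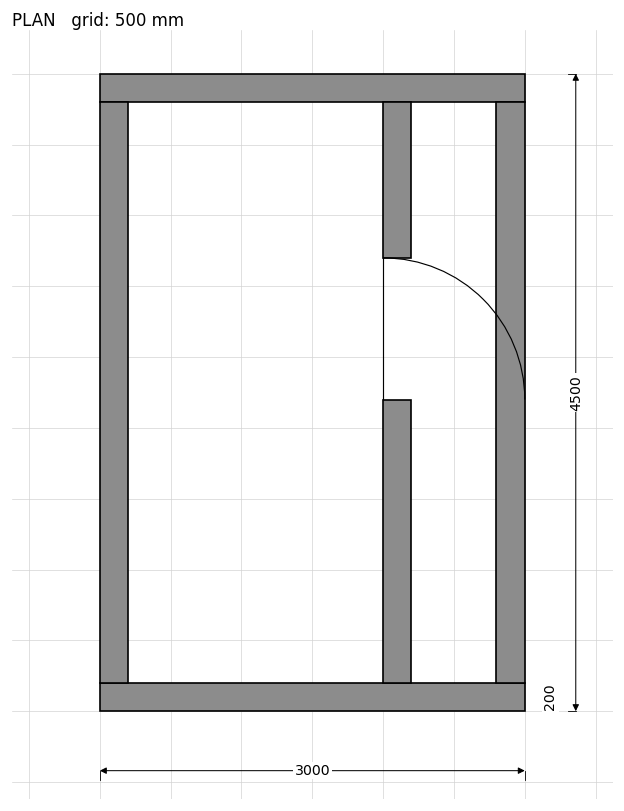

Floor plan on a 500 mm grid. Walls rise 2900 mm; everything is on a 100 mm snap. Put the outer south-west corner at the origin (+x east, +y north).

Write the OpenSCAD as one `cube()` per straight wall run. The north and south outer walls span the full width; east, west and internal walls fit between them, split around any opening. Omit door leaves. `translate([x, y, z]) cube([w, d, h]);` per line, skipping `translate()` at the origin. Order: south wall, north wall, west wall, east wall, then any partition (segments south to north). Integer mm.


cube([3000, 200, 2900]);
translate([0, 4300, 0]) cube([3000, 200, 2900]);
translate([0, 200, 0]) cube([200, 4100, 2900]);
translate([2800, 200, 0]) cube([200, 4100, 2900]);
translate([2000, 200, 0]) cube([200, 2000, 2900]);
translate([2000, 3200, 0]) cube([200, 1100, 2900]);


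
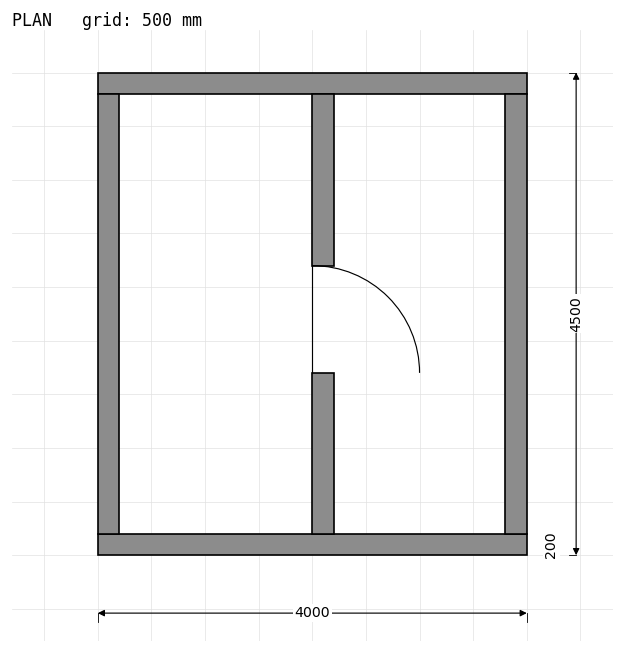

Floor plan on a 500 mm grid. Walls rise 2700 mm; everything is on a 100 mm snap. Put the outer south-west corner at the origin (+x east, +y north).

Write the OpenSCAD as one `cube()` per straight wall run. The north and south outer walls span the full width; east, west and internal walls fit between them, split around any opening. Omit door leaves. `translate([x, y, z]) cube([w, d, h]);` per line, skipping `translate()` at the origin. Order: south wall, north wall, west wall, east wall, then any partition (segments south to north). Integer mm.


cube([4000, 200, 2700]);
translate([0, 4300, 0]) cube([4000, 200, 2700]);
translate([0, 200, 0]) cube([200, 4100, 2700]);
translate([3800, 200, 0]) cube([200, 4100, 2700]);
translate([2000, 200, 0]) cube([200, 1500, 2700]);
translate([2000, 2700, 0]) cube([200, 1600, 2700]);


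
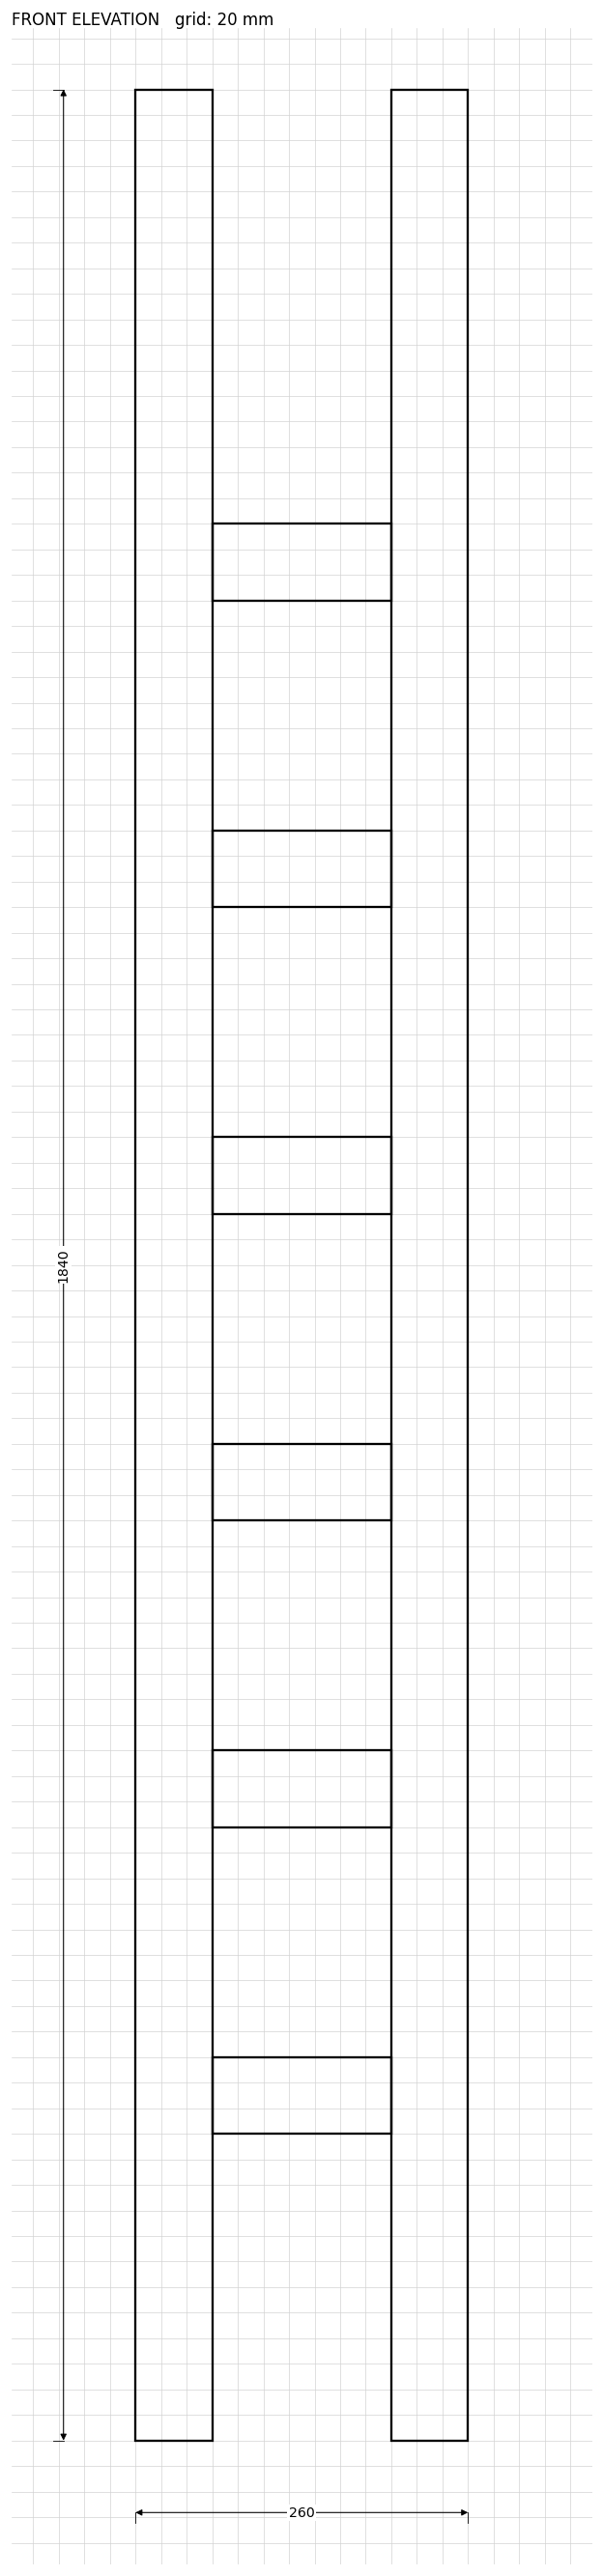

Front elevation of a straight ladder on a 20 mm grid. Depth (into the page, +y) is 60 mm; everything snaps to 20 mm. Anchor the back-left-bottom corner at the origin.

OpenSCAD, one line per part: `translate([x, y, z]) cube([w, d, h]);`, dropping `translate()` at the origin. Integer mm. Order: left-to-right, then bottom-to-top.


cube([60, 60, 1840]);
translate([60, 0, 240]) cube([140, 60, 60]);
translate([60, 0, 480]) cube([140, 60, 60]);
translate([60, 0, 720]) cube([140, 60, 60]);
translate([60, 0, 960]) cube([140, 60, 60]);
translate([60, 0, 1200]) cube([140, 60, 60]);
translate([60, 0, 1440]) cube([140, 60, 60]);
translate([200, 0, 0]) cube([60, 60, 1840]);
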